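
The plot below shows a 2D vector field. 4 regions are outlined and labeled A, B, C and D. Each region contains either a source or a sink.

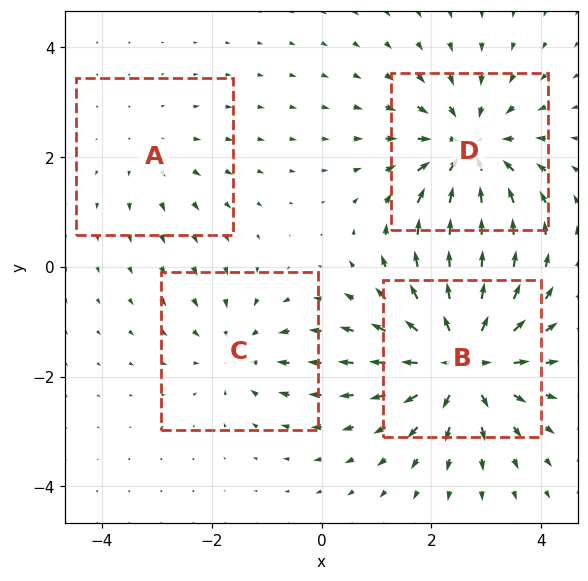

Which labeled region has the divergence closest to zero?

A

Divergence at each region's feature centre — A: about +2, B: about +7, C: about -3, D: about -5. Region A is closest to zero.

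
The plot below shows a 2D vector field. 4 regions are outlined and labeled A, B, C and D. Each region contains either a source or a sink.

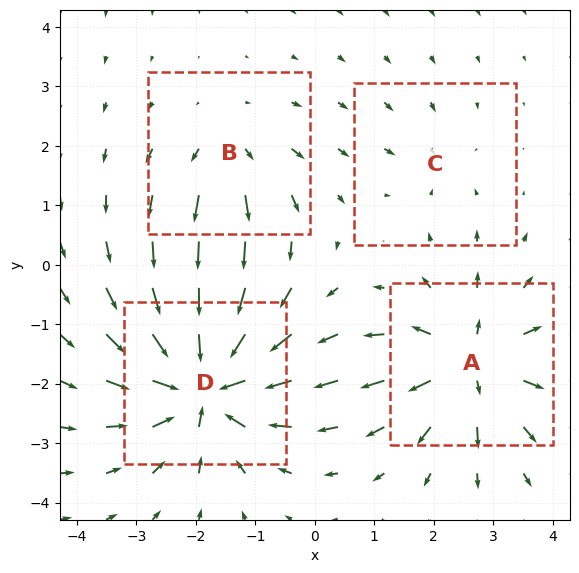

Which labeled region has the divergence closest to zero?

Divergence at each region's feature centre — A: about +6, B: about +4, C: about -2, D: about -9. Region C is closest to zero.

C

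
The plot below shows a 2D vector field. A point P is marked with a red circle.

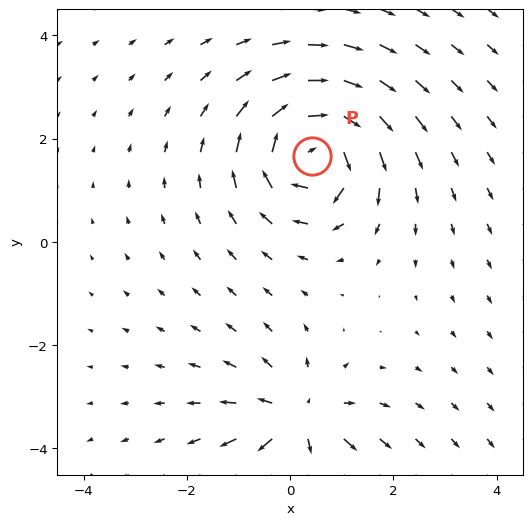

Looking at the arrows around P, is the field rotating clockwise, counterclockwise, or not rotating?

Near P at (0.4, 1.7) the arrows circulate clockwise. The curl (z-component) there is about -5; negative curl means clockwise rotation.

clockwise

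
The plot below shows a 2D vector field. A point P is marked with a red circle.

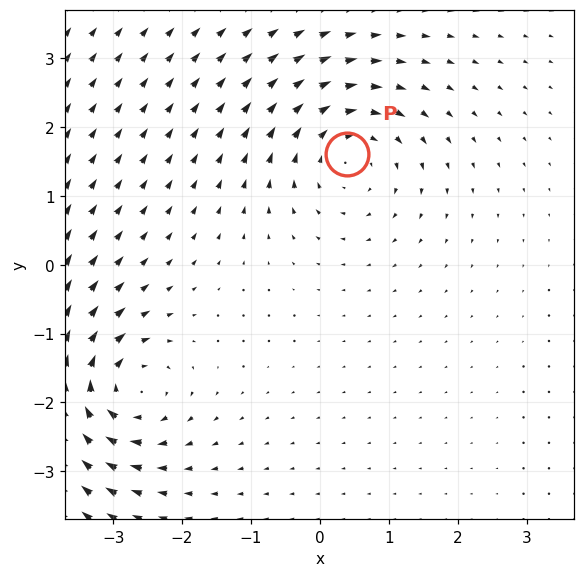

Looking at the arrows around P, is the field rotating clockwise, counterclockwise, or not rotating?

Near P at (0.4, 1.6) the arrows circulate clockwise. The curl (z-component) there is about -3; negative curl means clockwise rotation.

clockwise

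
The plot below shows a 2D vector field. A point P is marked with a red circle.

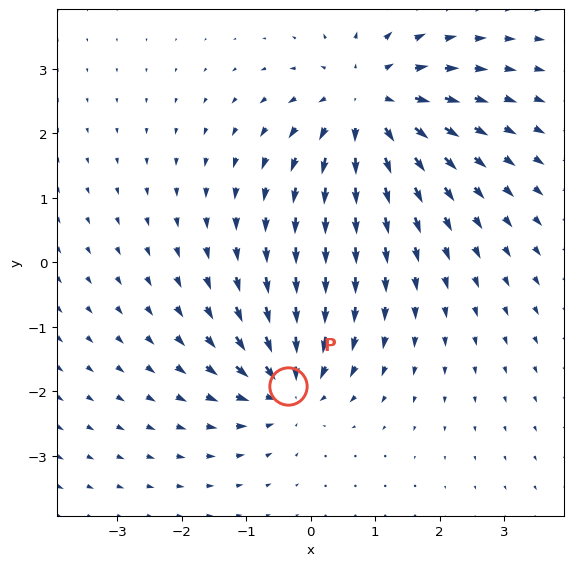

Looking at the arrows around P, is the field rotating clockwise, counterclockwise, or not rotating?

Near P at (-0.4, -1.9) the arrows show no circulation. The curl there is ≈0.

not rotating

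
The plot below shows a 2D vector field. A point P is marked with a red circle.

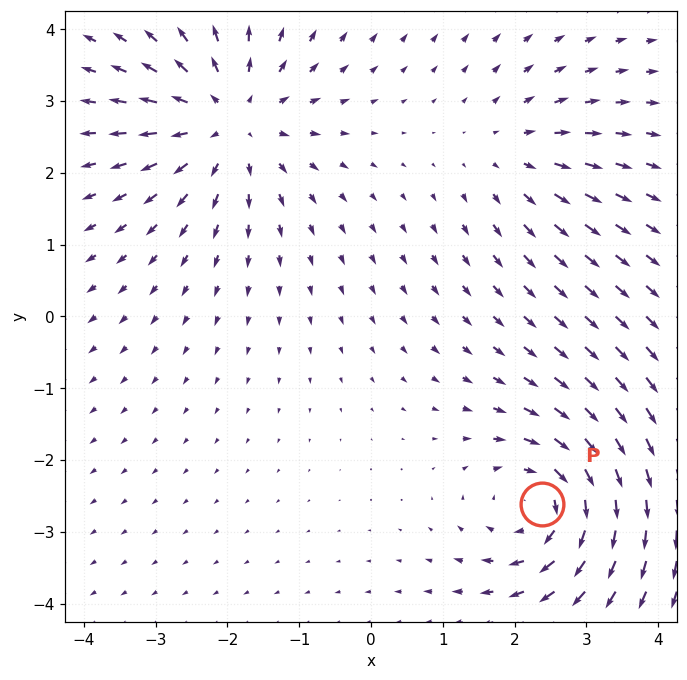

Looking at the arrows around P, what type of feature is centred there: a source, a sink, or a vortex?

vortex

At P (2.4, -2.6) the arrows circulate clockwise. Divergence ≈0, curl about -5 — near-zero divergence with nonzero curl is a vortex.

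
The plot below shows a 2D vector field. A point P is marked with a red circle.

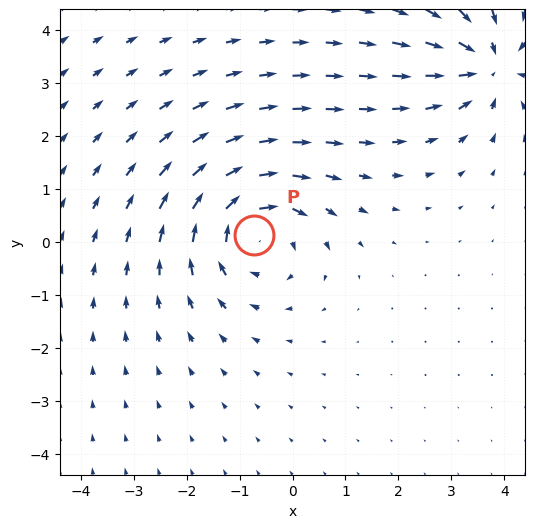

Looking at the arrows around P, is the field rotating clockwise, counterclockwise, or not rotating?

Near P at (-0.7, 0.1) the arrows circulate clockwise. The curl (z-component) there is about -4; negative curl means clockwise rotation.

clockwise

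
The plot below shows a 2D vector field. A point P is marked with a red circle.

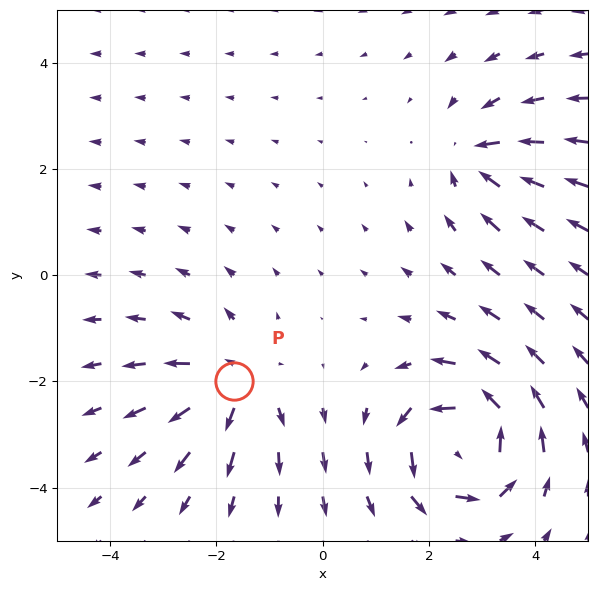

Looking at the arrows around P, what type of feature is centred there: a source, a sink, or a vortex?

source

At P (-1.7, -2.0) the arrows spread outward. Divergence about +4, curl ≈0 — positive divergence with near-zero curl is a source.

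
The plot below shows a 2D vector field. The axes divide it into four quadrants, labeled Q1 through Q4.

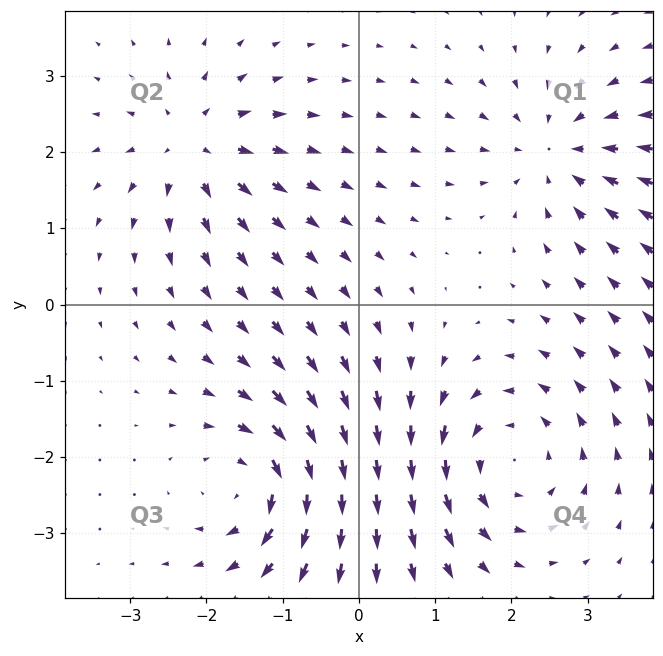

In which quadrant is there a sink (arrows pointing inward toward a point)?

The sink sits at approximately (2.6, 2.0), which lies in quadrant Q1. The divergence there is about -4, negative as expected for a sink.

Q1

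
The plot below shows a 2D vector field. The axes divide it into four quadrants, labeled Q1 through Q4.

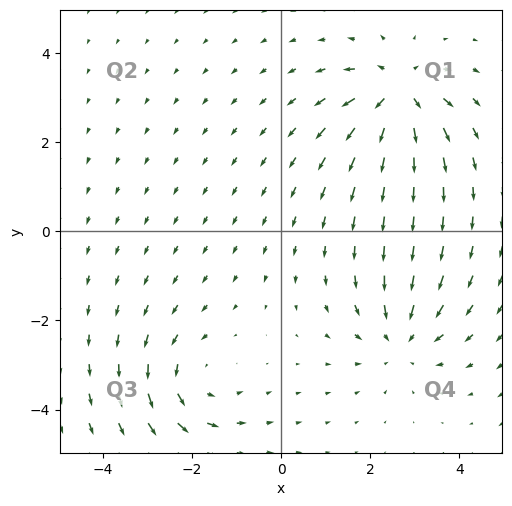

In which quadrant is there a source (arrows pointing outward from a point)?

Q1

The source sits at approximately (2.6, 3.1), which lies in quadrant Q1. The divergence there is about +7, positive as expected for a source.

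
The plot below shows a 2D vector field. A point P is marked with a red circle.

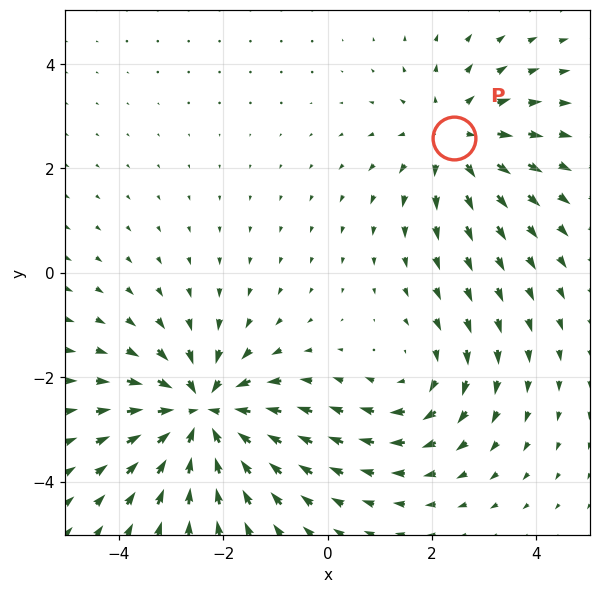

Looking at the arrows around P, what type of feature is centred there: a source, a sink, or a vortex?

source

At P (2.4, 2.6) the arrows spread outward. Divergence about +3, curl ≈0 — positive divergence with near-zero curl is a source.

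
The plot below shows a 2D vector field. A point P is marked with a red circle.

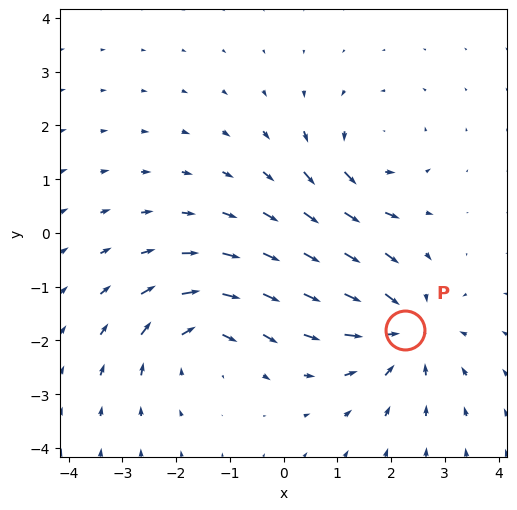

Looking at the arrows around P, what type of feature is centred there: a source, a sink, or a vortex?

At P (2.3, -1.8) the arrows converge inward. Divergence about -4, curl ≈0 — negative divergence with near-zero curl is a sink.

sink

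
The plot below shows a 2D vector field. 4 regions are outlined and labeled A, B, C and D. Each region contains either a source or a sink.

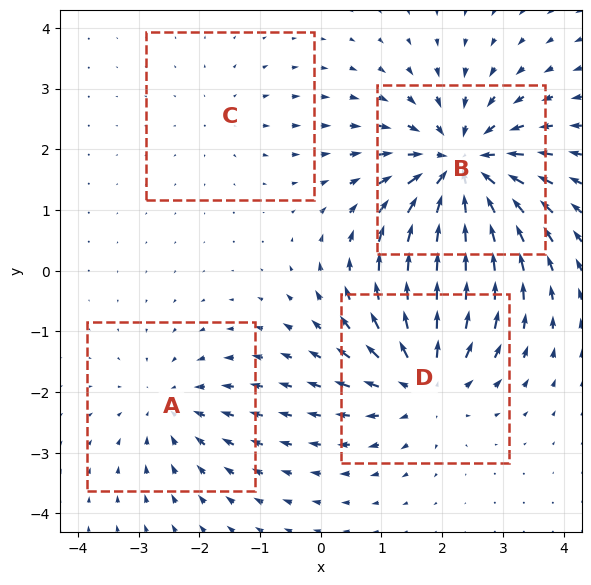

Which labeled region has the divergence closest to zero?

C

Divergence at each region's feature centre — A: about -3, B: about -7, C: about +2, D: about +5. Region C is closest to zero.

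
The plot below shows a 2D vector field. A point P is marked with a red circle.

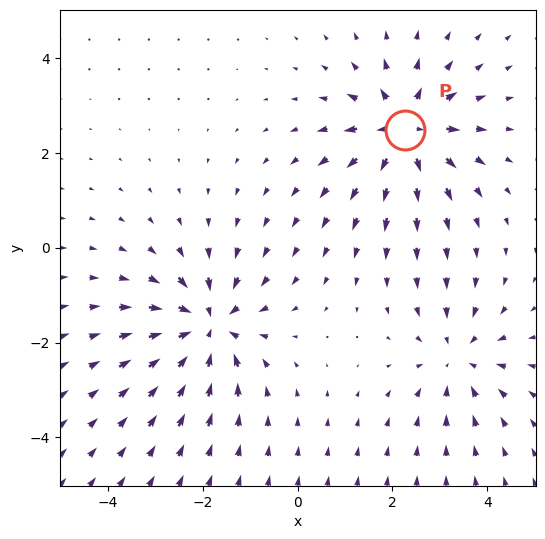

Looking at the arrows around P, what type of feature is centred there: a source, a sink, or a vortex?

source

At P (2.3, 2.5) the arrows spread outward. Divergence about +5, curl ≈0 — positive divergence with near-zero curl is a source.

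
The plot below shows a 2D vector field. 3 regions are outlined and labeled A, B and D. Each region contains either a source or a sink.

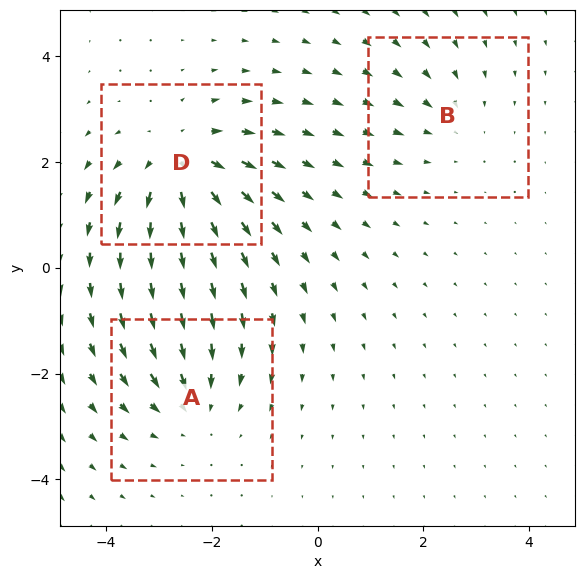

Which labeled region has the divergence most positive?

D

Divergence at each region's feature centre — A: about -3, B: about -2, D: about +4. Region D is most positive.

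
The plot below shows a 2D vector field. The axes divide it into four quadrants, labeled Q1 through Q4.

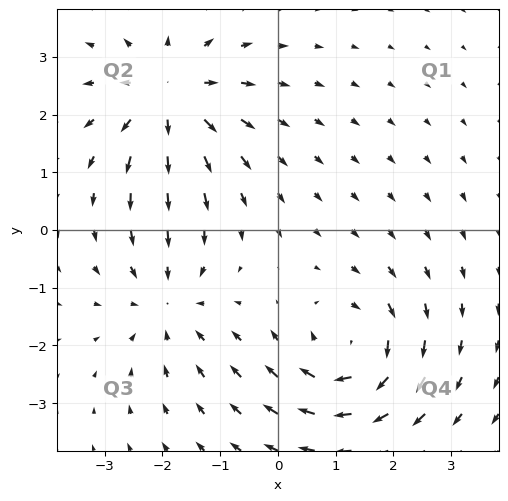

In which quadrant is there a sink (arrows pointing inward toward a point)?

Q3

The sink sits at approximately (-1.9, -1.3), which lies in quadrant Q3. The divergence there is about -3, negative as expected for a sink.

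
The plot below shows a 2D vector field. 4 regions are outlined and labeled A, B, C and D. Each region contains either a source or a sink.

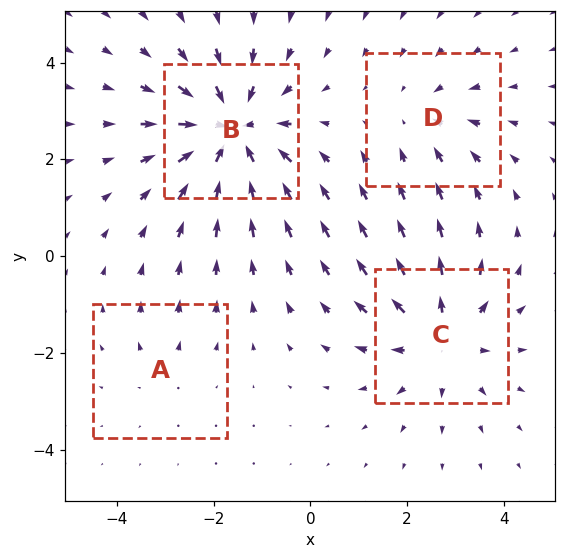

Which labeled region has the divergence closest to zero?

A

Divergence at each region's feature centre — A: about +2, B: about -6, C: about +4, D: about -3. Region A is closest to zero.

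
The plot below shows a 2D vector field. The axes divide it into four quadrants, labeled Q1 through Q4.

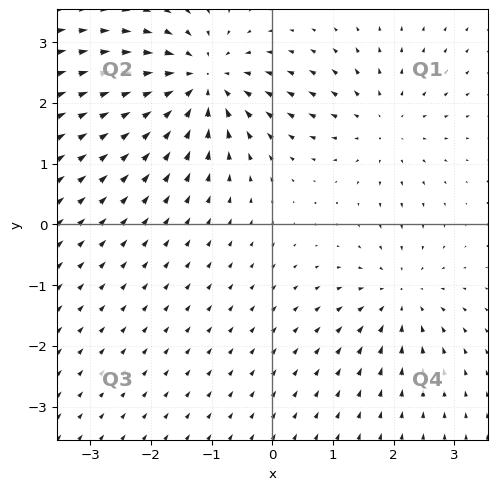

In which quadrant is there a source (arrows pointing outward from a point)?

The source sits at approximately (1.8, 1.6), which lies in quadrant Q1. The divergence there is about +3, positive as expected for a source.

Q1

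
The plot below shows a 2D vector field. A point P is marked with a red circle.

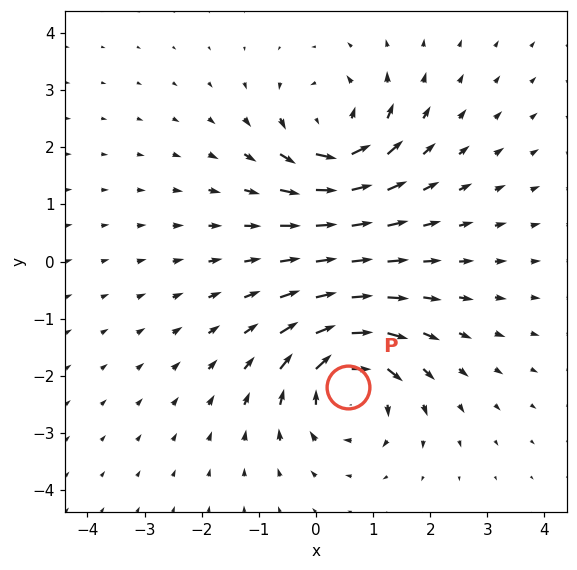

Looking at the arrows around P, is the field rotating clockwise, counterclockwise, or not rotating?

clockwise

Near P at (0.6, -2.2) the arrows circulate clockwise. The curl (z-component) there is about -6; negative curl means clockwise rotation.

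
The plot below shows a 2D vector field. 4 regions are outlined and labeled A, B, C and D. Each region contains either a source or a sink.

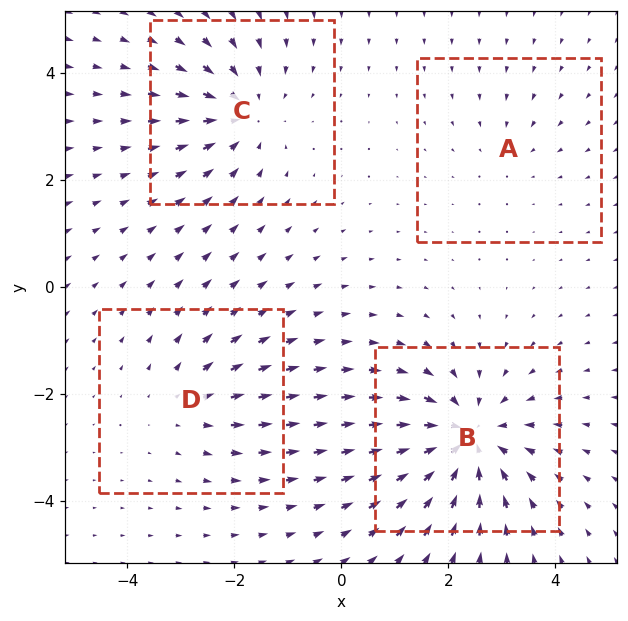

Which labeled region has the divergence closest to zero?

Divergence at each region's feature centre — A: about -2, B: about -6, C: about -4, D: about +3. Region A is closest to zero.

A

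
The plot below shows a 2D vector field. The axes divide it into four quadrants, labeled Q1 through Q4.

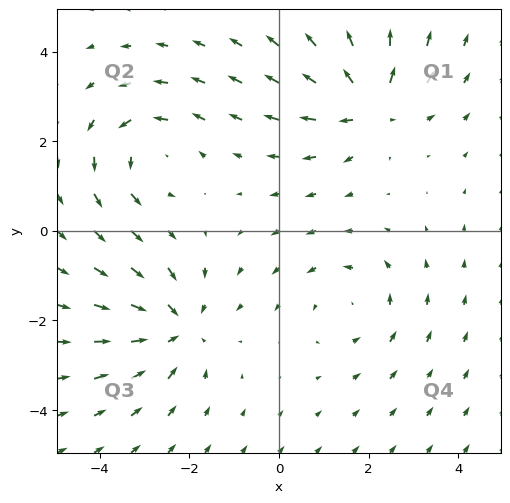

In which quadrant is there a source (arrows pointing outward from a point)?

Q1

The source sits at approximately (2.0, 2.8), which lies in quadrant Q1. The divergence there is about +6, positive as expected for a source.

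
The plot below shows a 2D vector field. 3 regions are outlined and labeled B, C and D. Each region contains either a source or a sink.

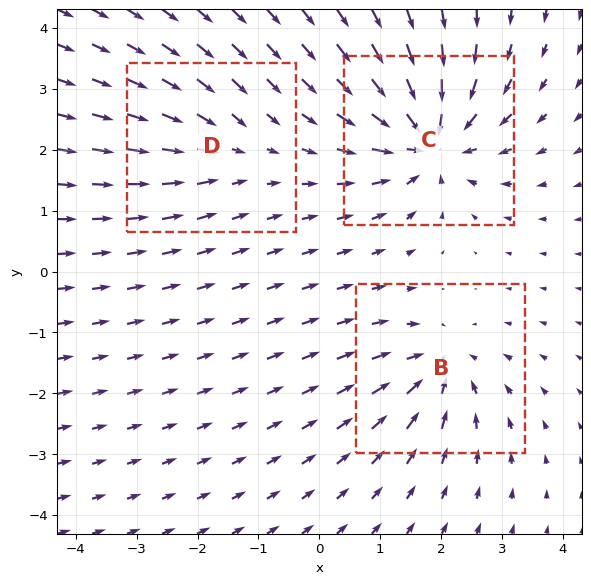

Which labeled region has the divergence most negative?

Divergence at each region's feature centre — B: about -4, C: about -6, D: about -3. Region C is most negative.

C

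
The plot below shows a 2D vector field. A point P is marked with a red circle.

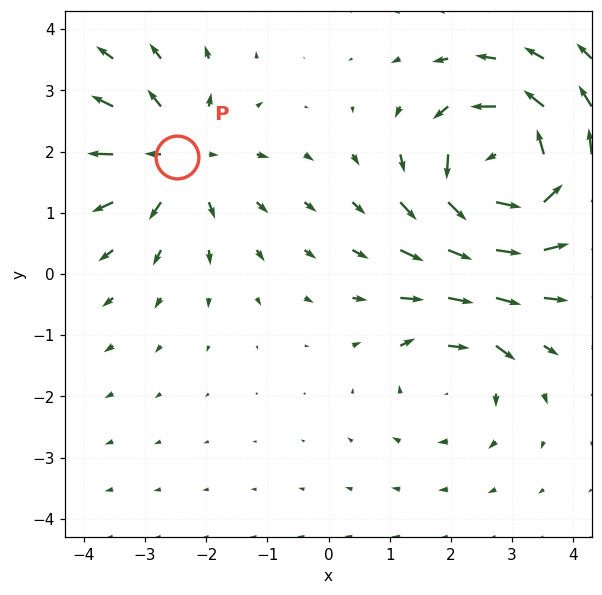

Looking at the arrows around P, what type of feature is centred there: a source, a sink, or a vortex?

At P (-2.5, 1.9) the arrows spread outward. Divergence about +3, curl ≈0 — positive divergence with near-zero curl is a source.

source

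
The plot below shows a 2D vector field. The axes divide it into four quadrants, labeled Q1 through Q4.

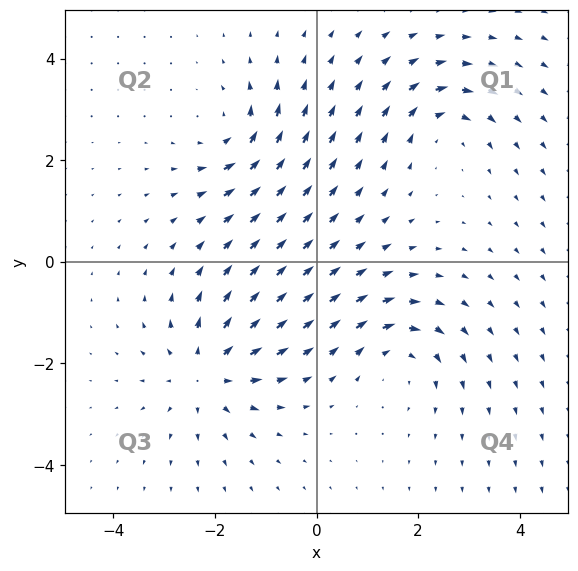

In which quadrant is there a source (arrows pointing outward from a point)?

Q3

The source sits at approximately (-2.2, -2.2), which lies in quadrant Q3. The divergence there is about +5, positive as expected for a source.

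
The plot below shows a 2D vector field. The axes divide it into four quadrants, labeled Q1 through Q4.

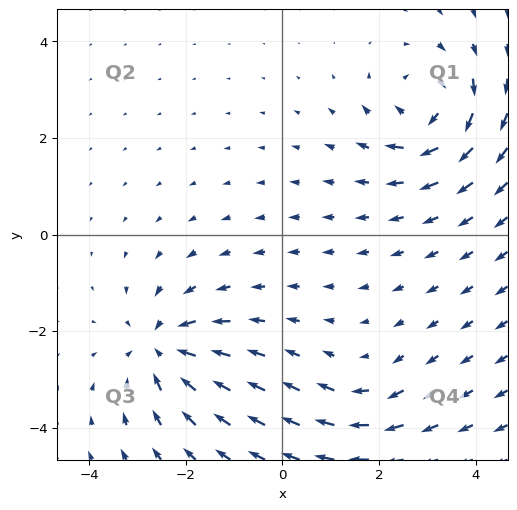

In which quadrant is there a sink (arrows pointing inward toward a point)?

The sink sits at approximately (-2.5, -2.4), which lies in quadrant Q3. The divergence there is about -6, negative as expected for a sink.

Q3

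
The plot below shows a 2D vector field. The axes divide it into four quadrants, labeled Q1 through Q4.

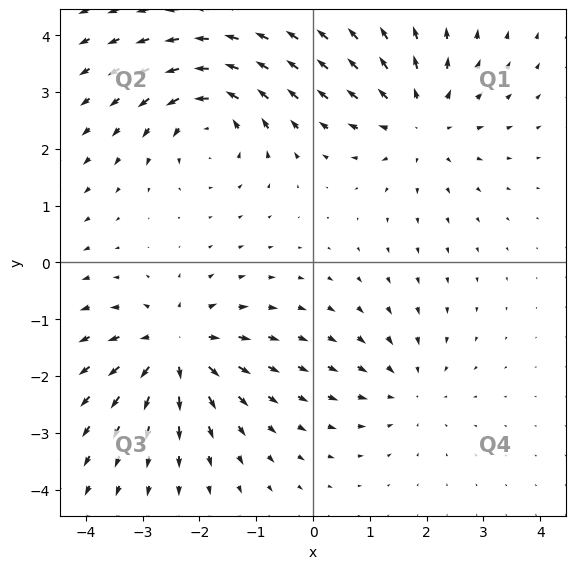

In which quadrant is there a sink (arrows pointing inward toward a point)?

The sink sits at approximately (1.7, -2.2), which lies in quadrant Q4. The divergence there is about -3, negative as expected for a sink.

Q4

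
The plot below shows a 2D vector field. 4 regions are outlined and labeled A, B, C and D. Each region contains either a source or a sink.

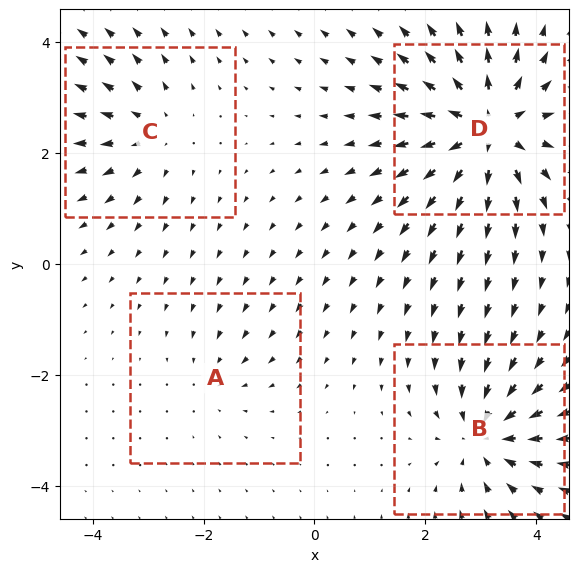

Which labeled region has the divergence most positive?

D

Divergence at each region's feature centre — A: about -2, B: about -5, C: about +4, D: about +8. Region D is most positive.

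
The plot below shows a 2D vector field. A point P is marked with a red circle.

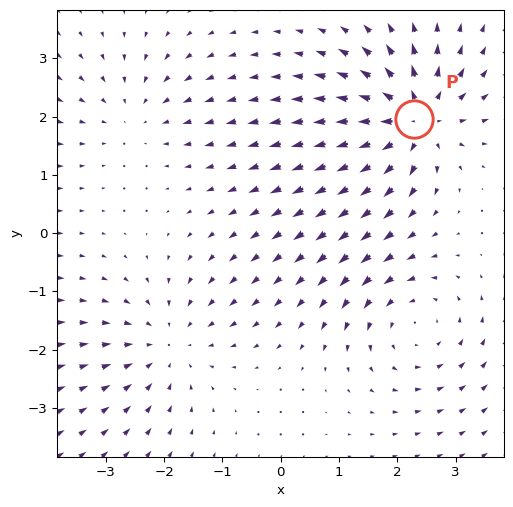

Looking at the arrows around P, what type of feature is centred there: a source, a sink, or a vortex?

source

At P (2.3, 2.0) the arrows spread outward. Divergence about +6, curl ≈0 — positive divergence with near-zero curl is a source.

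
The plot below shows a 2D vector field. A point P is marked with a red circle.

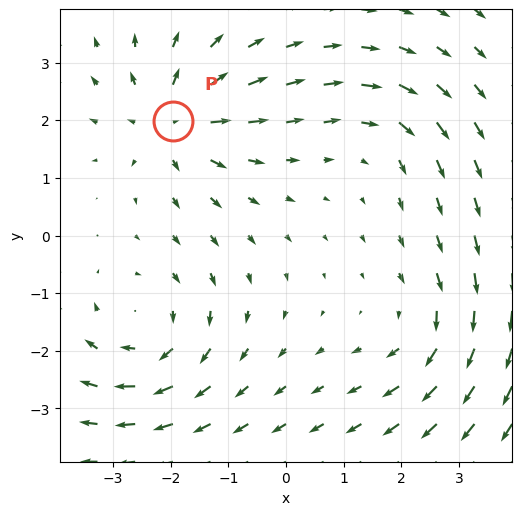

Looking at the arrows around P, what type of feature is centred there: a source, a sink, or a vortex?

At P (-2.0, 2.0) the arrows spread outward. Divergence about +5, curl ≈0 — positive divergence with near-zero curl is a source.

source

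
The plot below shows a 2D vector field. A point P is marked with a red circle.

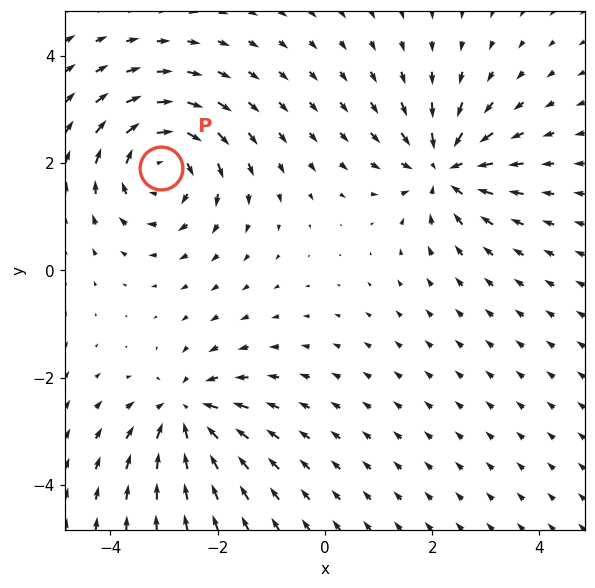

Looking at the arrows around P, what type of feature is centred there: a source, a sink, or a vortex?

vortex

At P (-3.1, 1.9) the arrows circulate clockwise. Divergence ≈0, curl about -5 — near-zero divergence with nonzero curl is a vortex.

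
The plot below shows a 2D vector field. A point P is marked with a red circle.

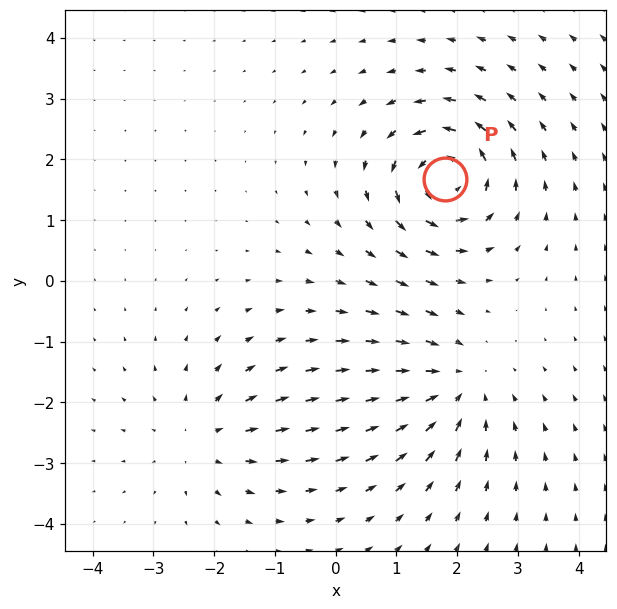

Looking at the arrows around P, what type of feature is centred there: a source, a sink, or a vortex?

At P (1.8, 1.7) the arrows circulate counterclockwise. Divergence ≈0, curl about +6 — near-zero divergence with nonzero curl is a vortex.

vortex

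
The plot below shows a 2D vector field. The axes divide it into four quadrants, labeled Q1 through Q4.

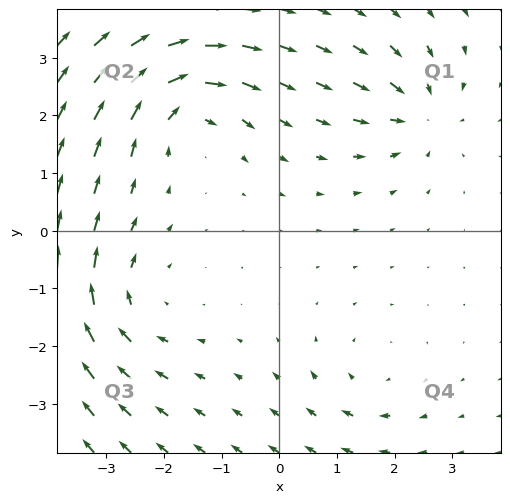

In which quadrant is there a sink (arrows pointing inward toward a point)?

The sink sits at approximately (2.4, 2.0), which lies in quadrant Q1. The divergence there is about -5, negative as expected for a sink.

Q1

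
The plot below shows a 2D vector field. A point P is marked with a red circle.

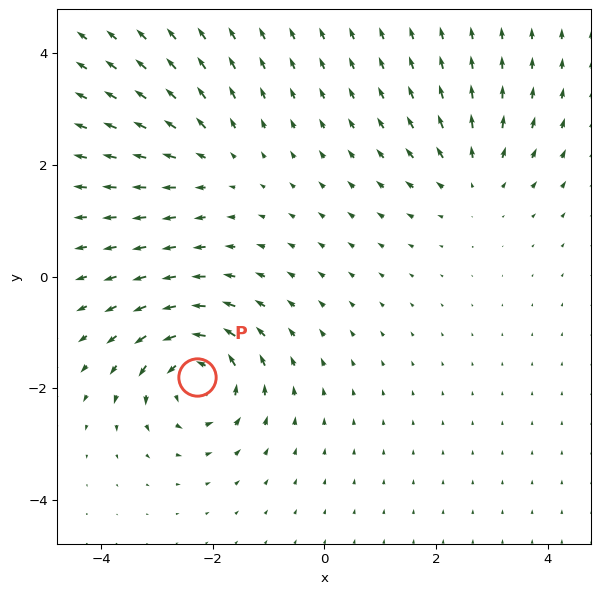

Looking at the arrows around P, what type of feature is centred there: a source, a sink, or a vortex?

vortex

At P (-2.3, -1.8) the arrows circulate counterclockwise. Divergence ≈0, curl about +6 — near-zero divergence with nonzero curl is a vortex.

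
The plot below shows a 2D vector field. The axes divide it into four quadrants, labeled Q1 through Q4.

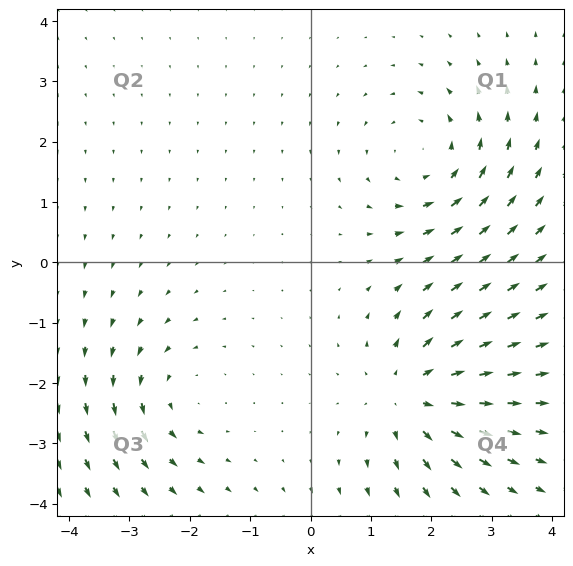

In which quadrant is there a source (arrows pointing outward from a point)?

Q4

The source sits at approximately (1.7, -2.2), which lies in quadrant Q4. The divergence there is about +3, positive as expected for a source.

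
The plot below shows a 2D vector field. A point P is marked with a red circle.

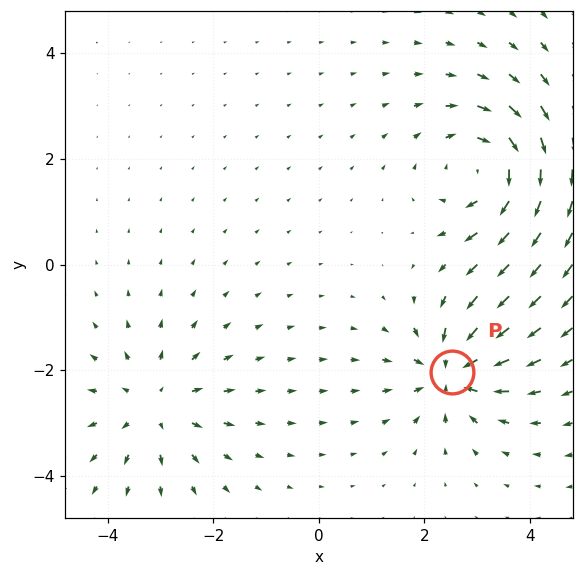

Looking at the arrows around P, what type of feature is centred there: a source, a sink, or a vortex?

At P (2.5, -2.0) the arrows converge inward. Divergence about -5, curl ≈0 — negative divergence with near-zero curl is a sink.

sink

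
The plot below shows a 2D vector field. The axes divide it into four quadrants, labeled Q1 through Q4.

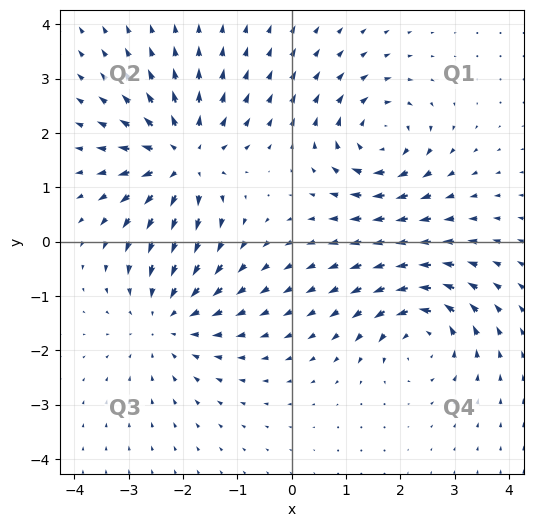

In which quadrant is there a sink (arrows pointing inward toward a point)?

The sink sits at approximately (-2.3, -1.4), which lies in quadrant Q3. The divergence there is about -3, negative as expected for a sink.

Q3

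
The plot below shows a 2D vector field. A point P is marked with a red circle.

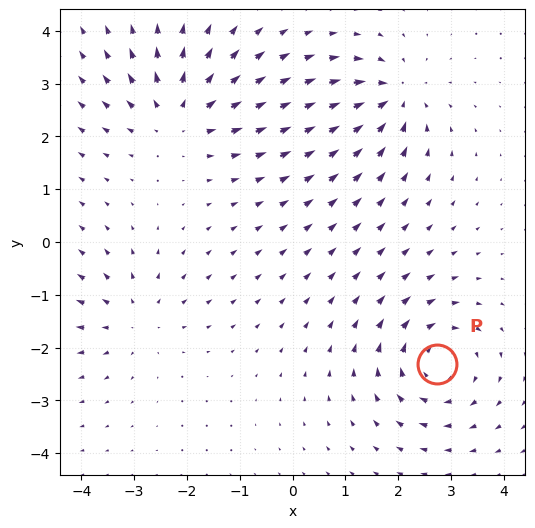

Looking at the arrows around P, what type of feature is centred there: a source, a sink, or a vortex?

At P (2.7, -2.3) the arrows circulate clockwise. Divergence ≈0, curl about -4 — near-zero divergence with nonzero curl is a vortex.

vortex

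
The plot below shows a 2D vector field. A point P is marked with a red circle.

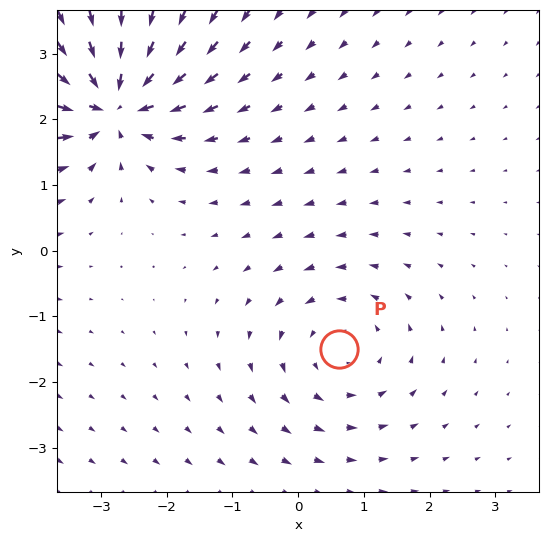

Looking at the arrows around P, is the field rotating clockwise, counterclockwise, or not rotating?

Near P at (0.6, -1.5) the arrows circulate counterclockwise. The curl (z-component) there is about +3; positive curl means counterclockwise rotation.

counterclockwise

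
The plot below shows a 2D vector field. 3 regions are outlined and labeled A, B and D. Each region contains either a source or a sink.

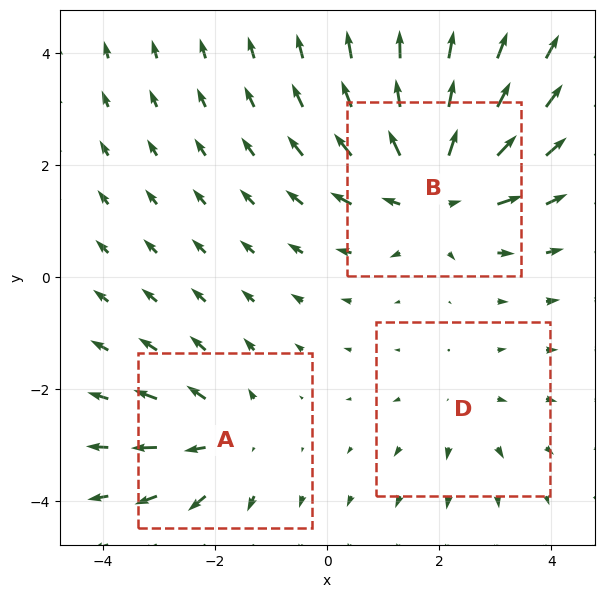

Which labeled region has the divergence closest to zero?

D

Divergence at each region's feature centre — A: about +3, B: about +5, D: about +2. Region D is closest to zero.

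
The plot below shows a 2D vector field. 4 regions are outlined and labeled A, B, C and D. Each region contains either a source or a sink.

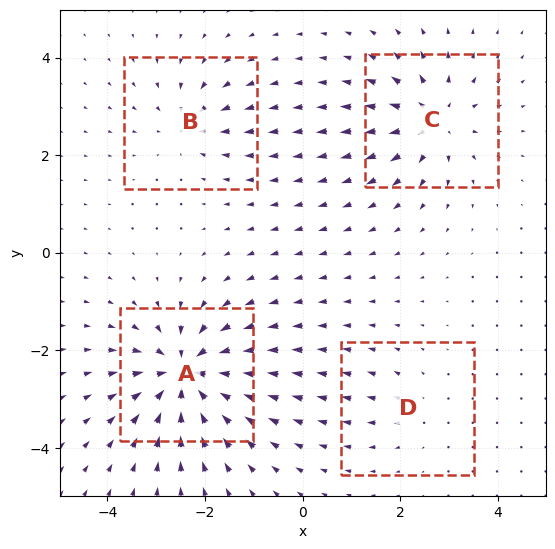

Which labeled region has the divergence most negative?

Divergence at each region's feature centre — A: about -8, B: about -4, C: about +5, D: about +2. Region A is most negative.

A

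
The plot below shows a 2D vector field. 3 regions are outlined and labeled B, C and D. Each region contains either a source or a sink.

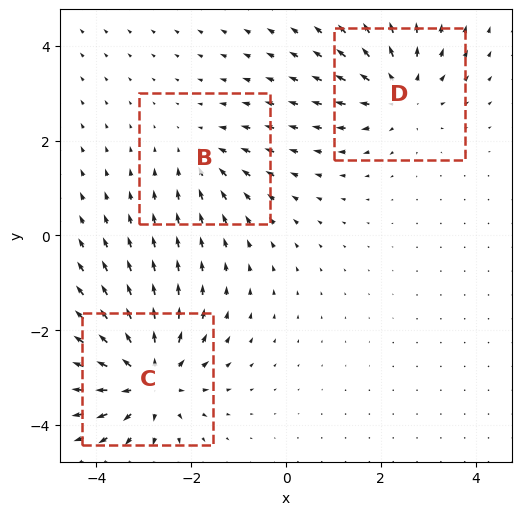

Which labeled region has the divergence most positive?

Divergence at each region's feature centre — B: about -2, C: about +5, D: about +3. Region C is most positive.

C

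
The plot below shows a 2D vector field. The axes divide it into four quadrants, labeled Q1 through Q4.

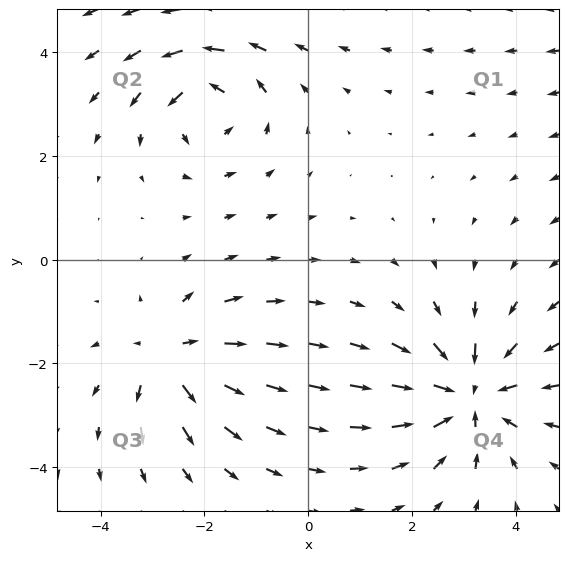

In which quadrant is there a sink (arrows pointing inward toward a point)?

Q4

The sink sits at approximately (3.1, -2.6), which lies in quadrant Q4. The divergence there is about -5, negative as expected for a sink.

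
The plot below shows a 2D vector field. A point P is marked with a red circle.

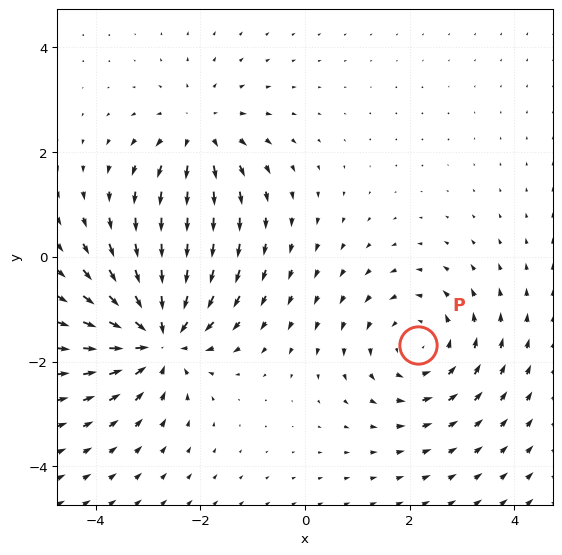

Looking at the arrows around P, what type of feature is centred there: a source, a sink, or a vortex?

At P (2.2, -1.7) the arrows circulate counterclockwise. Divergence ≈0, curl about +3 — near-zero divergence with nonzero curl is a vortex.

vortex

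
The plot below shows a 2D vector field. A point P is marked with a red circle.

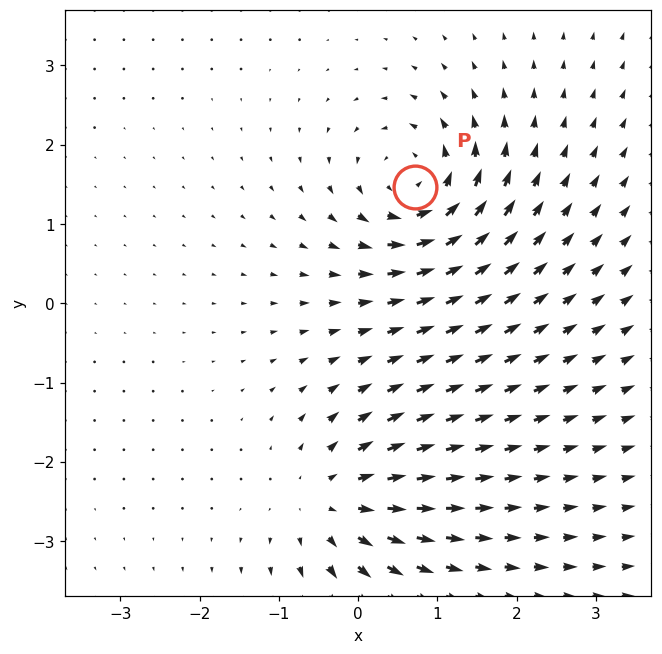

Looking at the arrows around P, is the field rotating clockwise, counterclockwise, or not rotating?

Near P at (0.7, 1.5) the arrows circulate counterclockwise. The curl (z-component) there is about +7; positive curl means counterclockwise rotation.

counterclockwise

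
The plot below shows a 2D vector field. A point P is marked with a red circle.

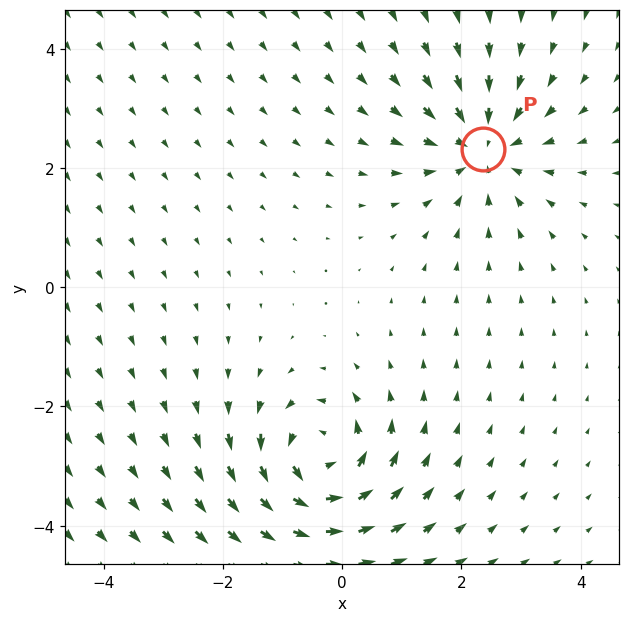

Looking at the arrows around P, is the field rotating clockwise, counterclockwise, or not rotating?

not rotating

Near P at (2.4, 2.3) the arrows show no circulation. The curl there is ≈0.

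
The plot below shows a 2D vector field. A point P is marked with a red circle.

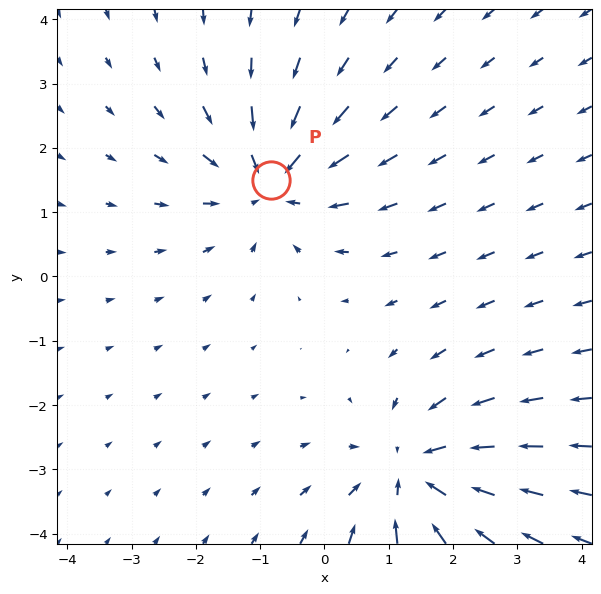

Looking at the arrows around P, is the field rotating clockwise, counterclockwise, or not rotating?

Near P at (-0.8, 1.5) the arrows show no circulation. The curl there is ≈0.

not rotating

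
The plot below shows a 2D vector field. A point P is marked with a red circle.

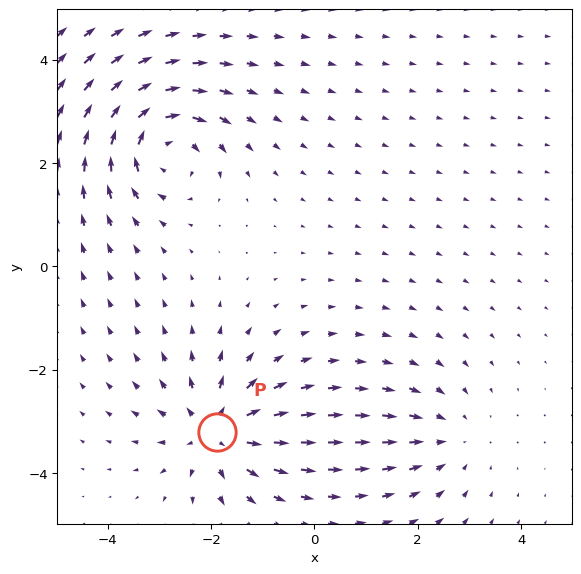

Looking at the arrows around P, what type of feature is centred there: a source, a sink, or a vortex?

source

At P (-1.9, -3.2) the arrows spread outward. Divergence about +4, curl ≈0 — positive divergence with near-zero curl is a source.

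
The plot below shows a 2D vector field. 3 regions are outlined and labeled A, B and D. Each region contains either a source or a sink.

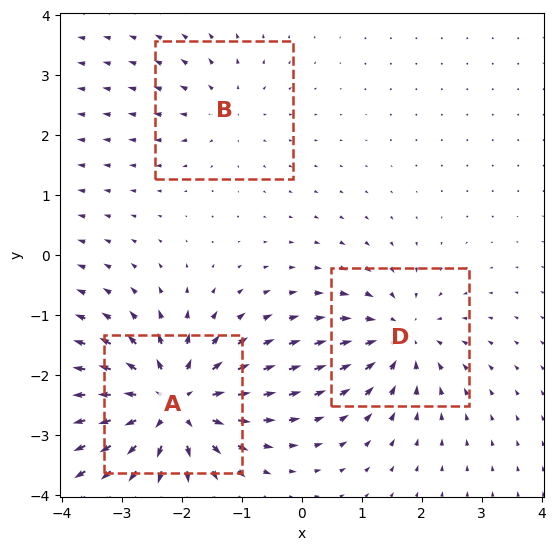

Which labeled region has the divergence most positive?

Divergence at each region's feature centre — A: about +6, B: about +2, D: about -4. Region A is most positive.

A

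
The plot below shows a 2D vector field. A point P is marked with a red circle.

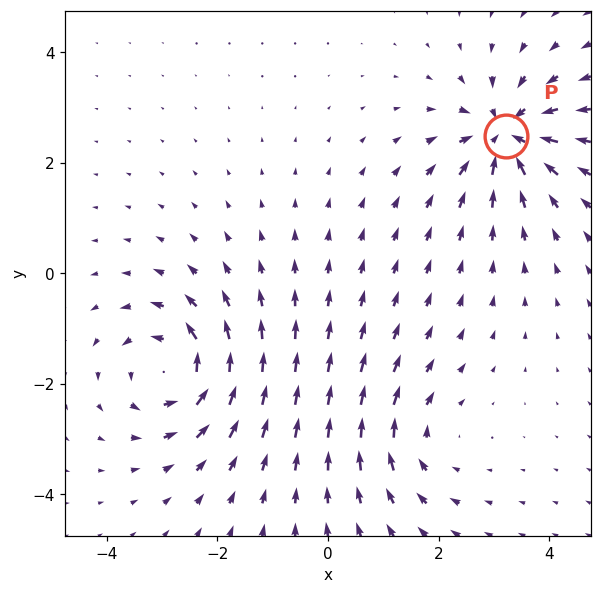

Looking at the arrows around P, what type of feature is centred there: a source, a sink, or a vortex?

At P (3.2, 2.5) the arrows converge inward. Divergence about -5, curl ≈0 — negative divergence with near-zero curl is a sink.

sink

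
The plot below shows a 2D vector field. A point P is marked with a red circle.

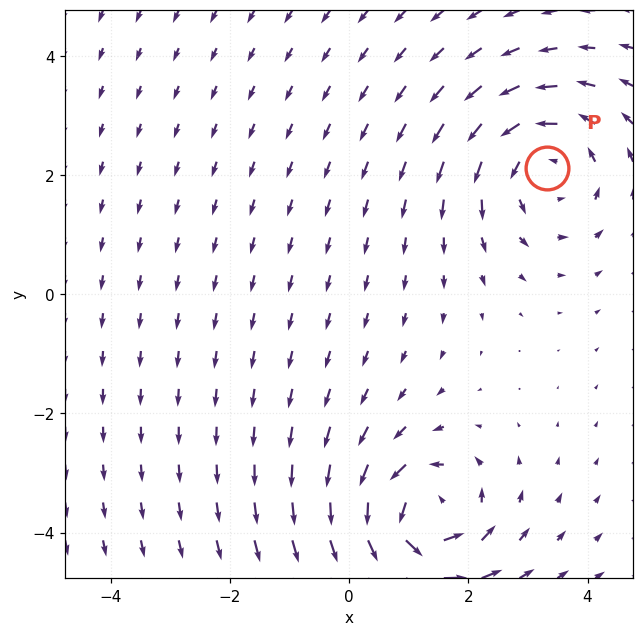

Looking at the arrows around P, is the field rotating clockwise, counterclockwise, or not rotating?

counterclockwise

Near P at (3.3, 2.1) the arrows circulate counterclockwise. The curl (z-component) there is about +3; positive curl means counterclockwise rotation.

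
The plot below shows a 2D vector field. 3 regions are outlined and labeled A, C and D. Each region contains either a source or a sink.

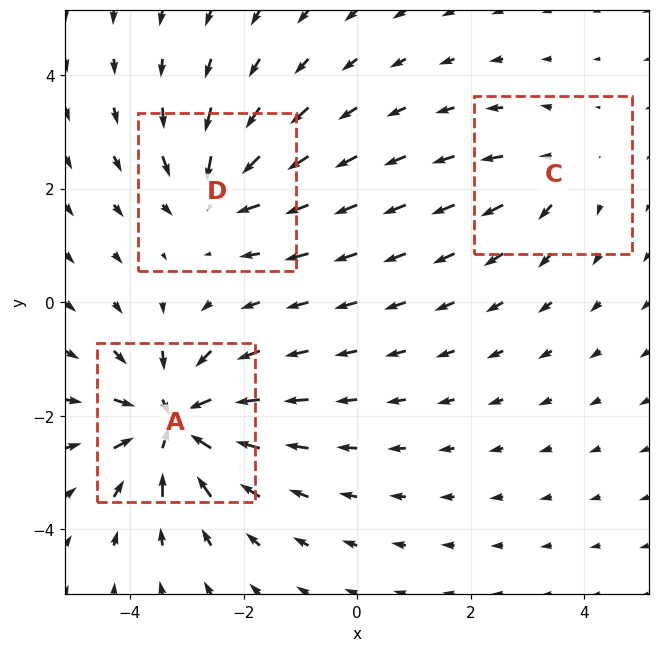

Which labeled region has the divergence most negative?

Divergence at each region's feature centre — A: about -6, C: about +2, D: about -4. Region A is most negative.

A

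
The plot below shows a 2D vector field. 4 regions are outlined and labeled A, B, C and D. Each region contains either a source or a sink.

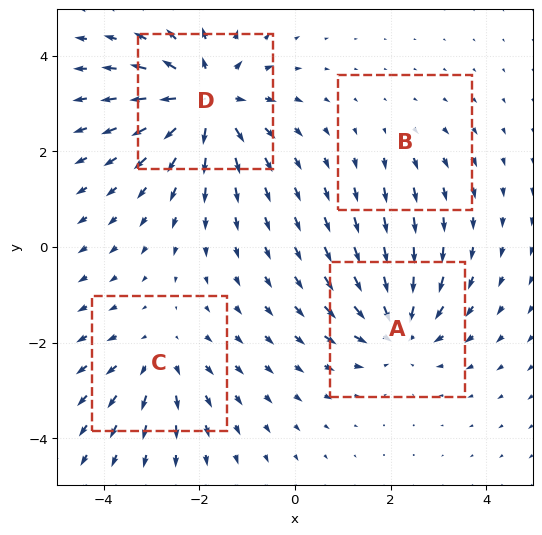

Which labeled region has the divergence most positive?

D

Divergence at each region's feature centre — A: about -5, B: about +2, C: about +4, D: about +7. Region D is most positive.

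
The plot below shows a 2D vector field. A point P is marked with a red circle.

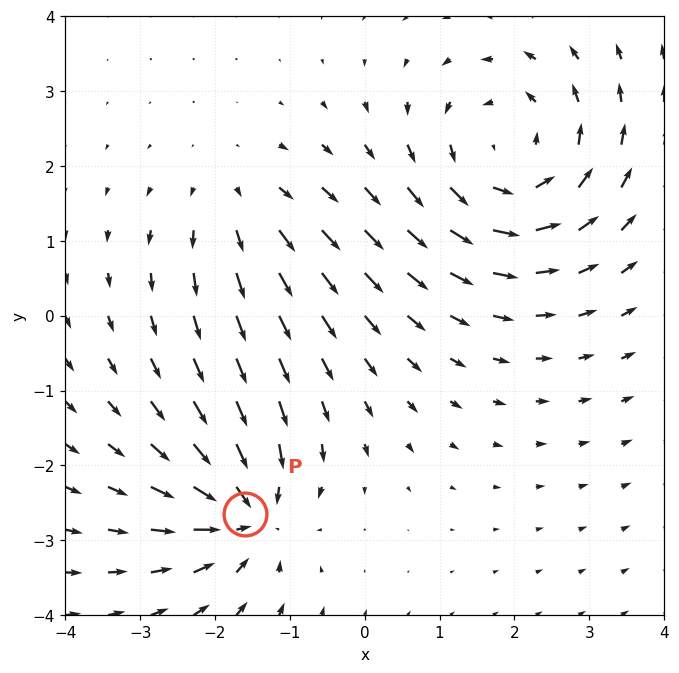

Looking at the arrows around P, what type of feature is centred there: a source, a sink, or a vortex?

sink

At P (-1.6, -2.7) the arrows converge inward. Divergence about -5, curl ≈0 — negative divergence with near-zero curl is a sink.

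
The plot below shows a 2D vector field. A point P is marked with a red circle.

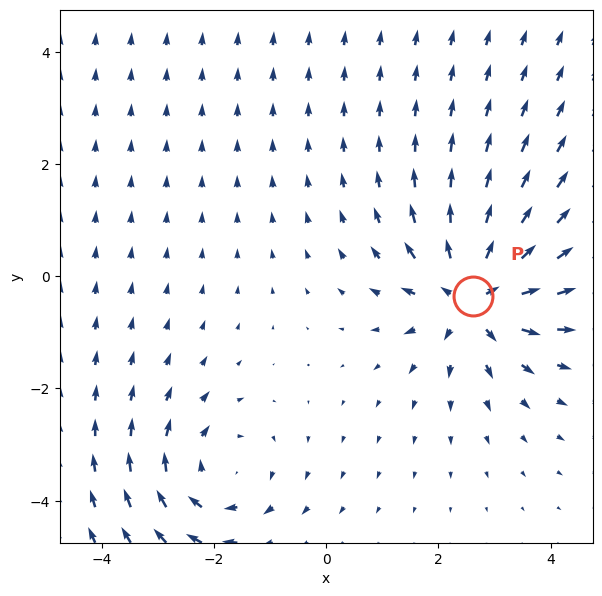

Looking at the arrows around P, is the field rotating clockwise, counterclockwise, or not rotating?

Near P at (2.6, -0.4) the arrows show no circulation. The curl there is ≈0.

not rotating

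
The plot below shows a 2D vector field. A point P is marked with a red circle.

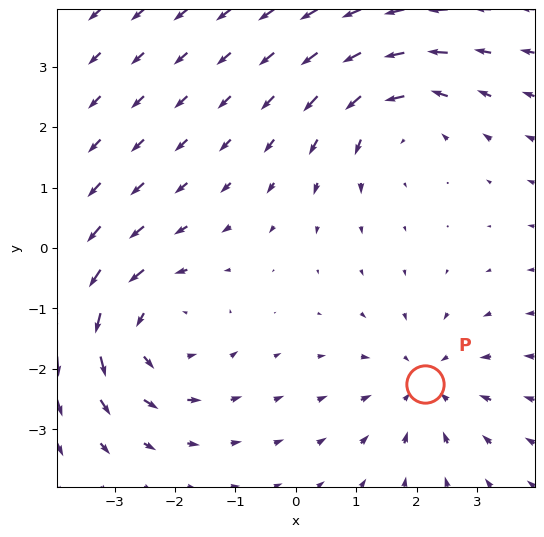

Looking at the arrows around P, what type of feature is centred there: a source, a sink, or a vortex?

sink

At P (2.1, -2.3) the arrows converge inward. Divergence about -3, curl ≈0 — negative divergence with near-zero curl is a sink.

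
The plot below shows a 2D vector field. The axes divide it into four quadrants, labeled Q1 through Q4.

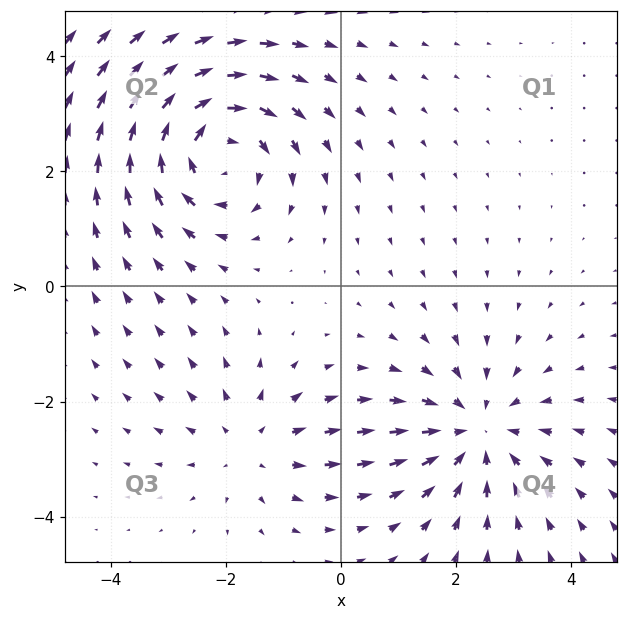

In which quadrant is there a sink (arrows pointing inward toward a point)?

The sink sits at approximately (2.4, -2.5), which lies in quadrant Q4. The divergence there is about -3, negative as expected for a sink.

Q4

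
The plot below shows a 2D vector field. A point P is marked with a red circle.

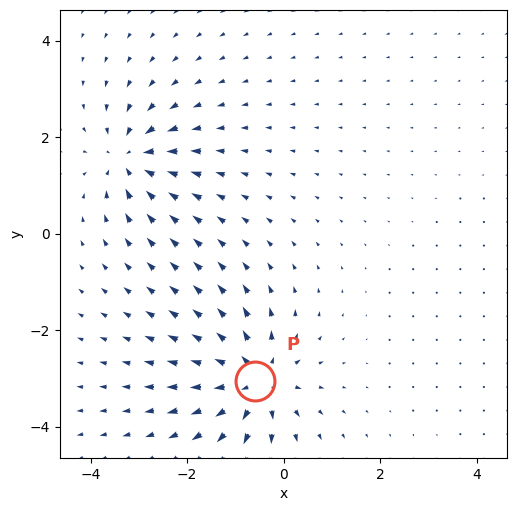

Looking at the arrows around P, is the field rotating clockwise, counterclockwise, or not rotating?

Near P at (-0.6, -3.0) the arrows show no circulation. The curl there is ≈0.

not rotating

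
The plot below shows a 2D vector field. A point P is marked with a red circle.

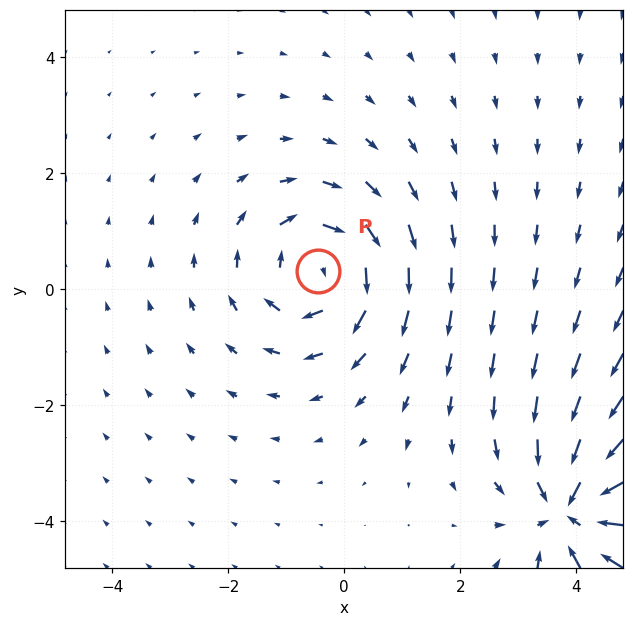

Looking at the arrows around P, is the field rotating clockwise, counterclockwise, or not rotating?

clockwise

Near P at (-0.5, 0.3) the arrows circulate clockwise. The curl (z-component) there is about -4; negative curl means clockwise rotation.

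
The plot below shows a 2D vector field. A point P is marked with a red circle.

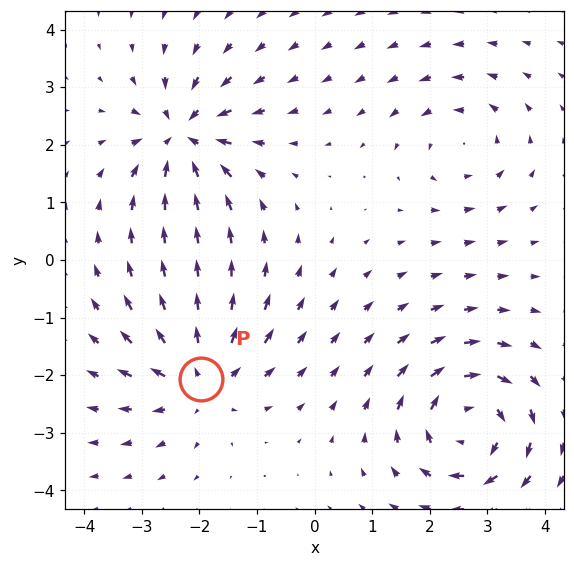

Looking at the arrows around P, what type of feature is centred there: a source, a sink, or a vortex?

At P (-2.0, -2.1) the arrows spread outward. Divergence about +5, curl ≈0 — positive divergence with near-zero curl is a source.

source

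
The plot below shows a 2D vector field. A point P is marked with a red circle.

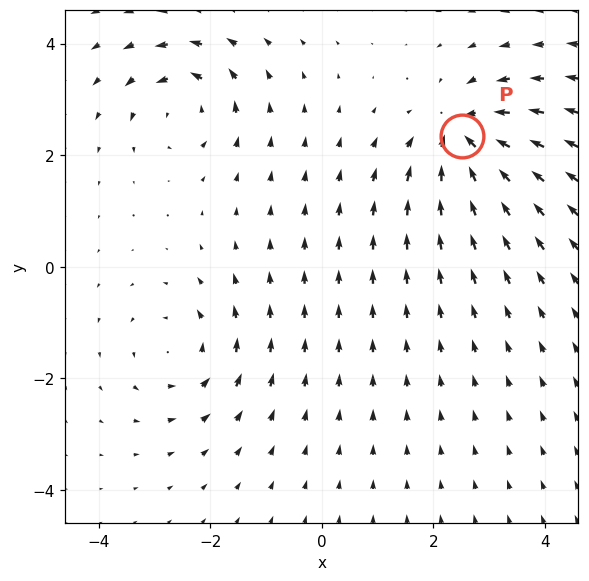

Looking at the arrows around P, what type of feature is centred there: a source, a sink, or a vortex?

sink

At P (2.5, 2.3) the arrows converge inward. Divergence about -7, curl ≈0 — negative divergence with near-zero curl is a sink.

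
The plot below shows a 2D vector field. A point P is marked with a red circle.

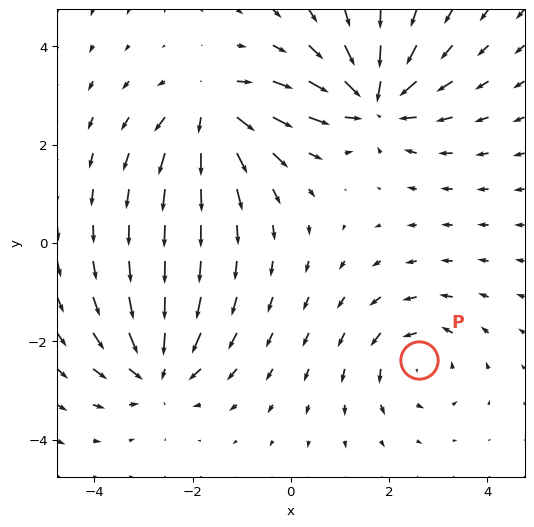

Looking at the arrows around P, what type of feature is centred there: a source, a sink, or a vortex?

vortex

At P (2.6, -2.4) the arrows circulate counterclockwise. Divergence ≈0, curl about +4 — near-zero divergence with nonzero curl is a vortex.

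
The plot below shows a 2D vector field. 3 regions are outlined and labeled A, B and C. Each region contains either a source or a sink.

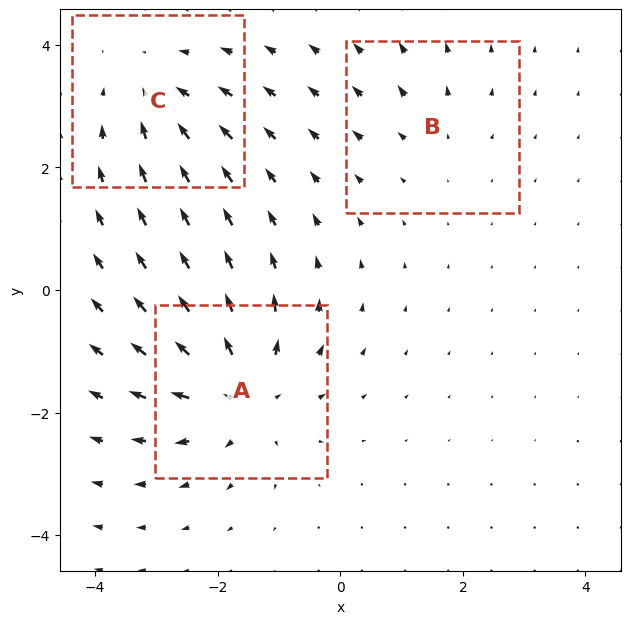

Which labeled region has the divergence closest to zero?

Divergence at each region's feature centre — A: about +5, B: about +2, C: about -3. Region B is closest to zero.

B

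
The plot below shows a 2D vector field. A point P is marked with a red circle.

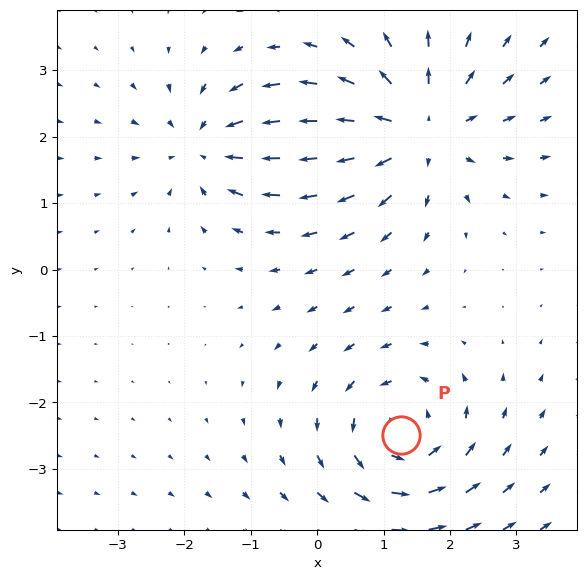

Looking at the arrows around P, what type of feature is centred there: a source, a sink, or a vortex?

At P (1.3, -2.5) the arrows circulate counterclockwise. Divergence ≈0, curl about +4 — near-zero divergence with nonzero curl is a vortex.

vortex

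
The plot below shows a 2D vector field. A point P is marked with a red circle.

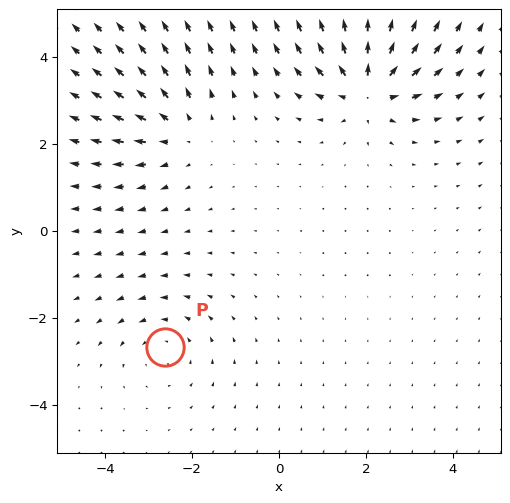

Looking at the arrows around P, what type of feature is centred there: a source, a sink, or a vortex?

vortex

At P (-2.6, -2.7) the arrows circulate counterclockwise. Divergence ≈0, curl about +2 — near-zero divergence with nonzero curl is a vortex.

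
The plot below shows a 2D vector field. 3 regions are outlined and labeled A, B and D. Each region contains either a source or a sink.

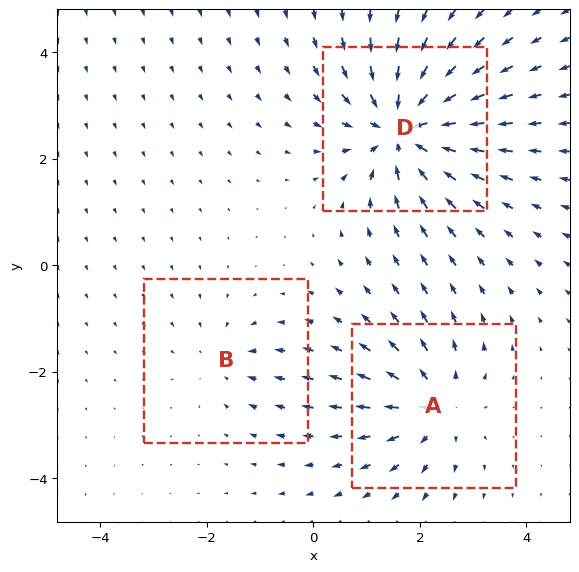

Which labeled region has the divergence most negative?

D

Divergence at each region's feature centre — A: about +3, B: about -2, D: about -5. Region D is most negative.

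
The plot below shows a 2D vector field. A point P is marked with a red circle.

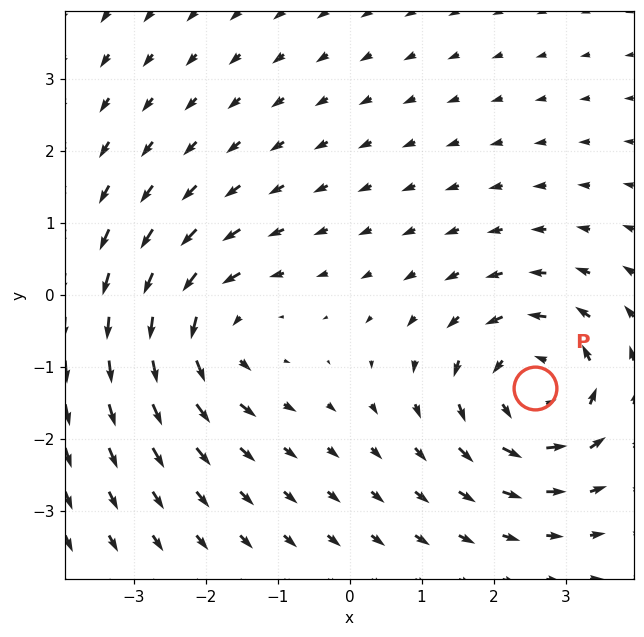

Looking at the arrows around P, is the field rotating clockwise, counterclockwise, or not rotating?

counterclockwise

Near P at (2.6, -1.3) the arrows circulate counterclockwise. The curl (z-component) there is about +5; positive curl means counterclockwise rotation.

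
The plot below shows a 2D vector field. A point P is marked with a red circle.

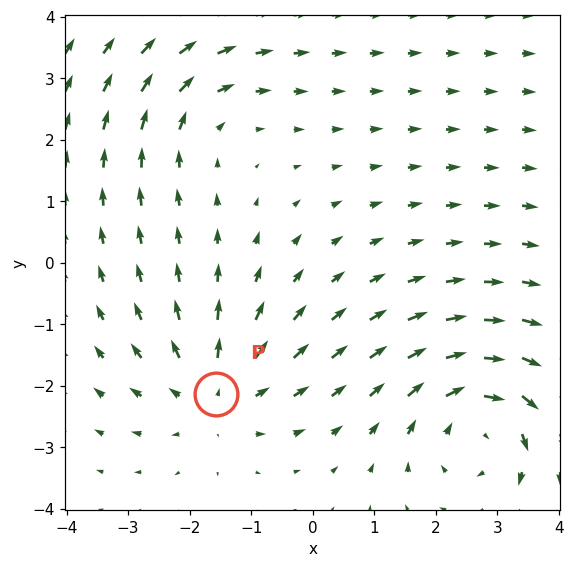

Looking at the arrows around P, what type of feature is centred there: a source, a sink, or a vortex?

source

At P (-1.6, -2.1) the arrows spread outward. Divergence about +4, curl ≈0 — positive divergence with near-zero curl is a source.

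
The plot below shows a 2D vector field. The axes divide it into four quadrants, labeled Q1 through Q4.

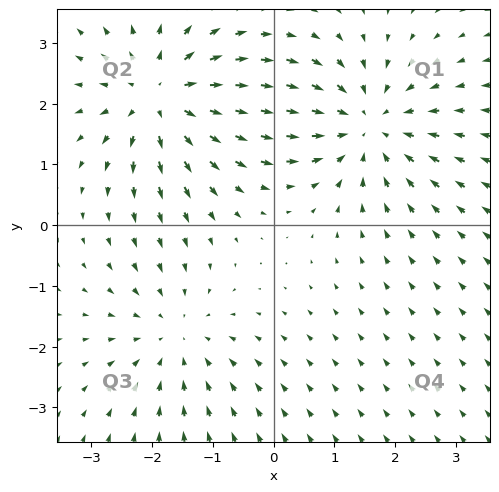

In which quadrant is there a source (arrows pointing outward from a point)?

The source sits at approximately (-1.8, 2.1), which lies in quadrant Q2. The divergence there is about +4, positive as expected for a source.

Q2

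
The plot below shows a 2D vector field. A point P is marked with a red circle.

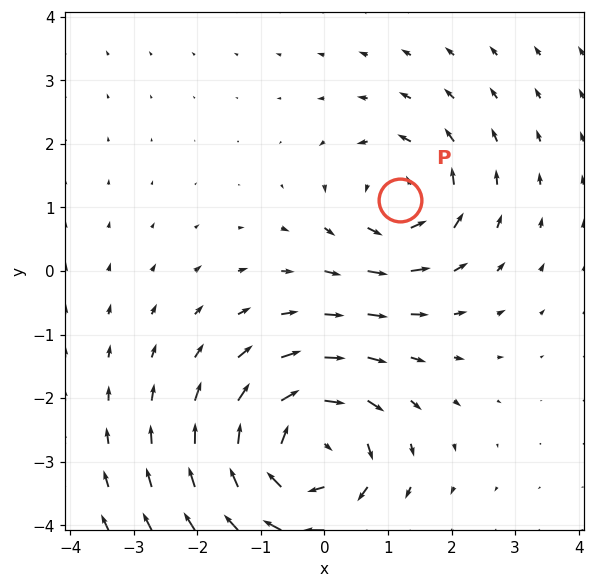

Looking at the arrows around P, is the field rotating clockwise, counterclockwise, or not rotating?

counterclockwise

Near P at (1.2, 1.1) the arrows circulate counterclockwise. The curl (z-component) there is about +3; positive curl means counterclockwise rotation.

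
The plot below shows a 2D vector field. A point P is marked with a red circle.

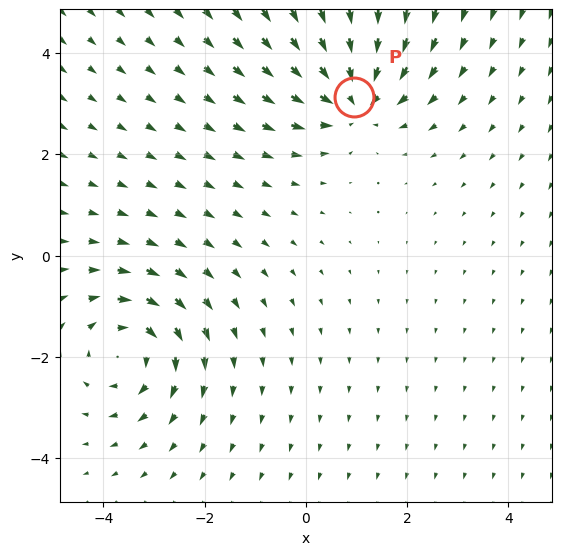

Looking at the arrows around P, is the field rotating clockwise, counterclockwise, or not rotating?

Near P at (1.0, 3.1) the arrows show no circulation. The curl there is ≈0.

not rotating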